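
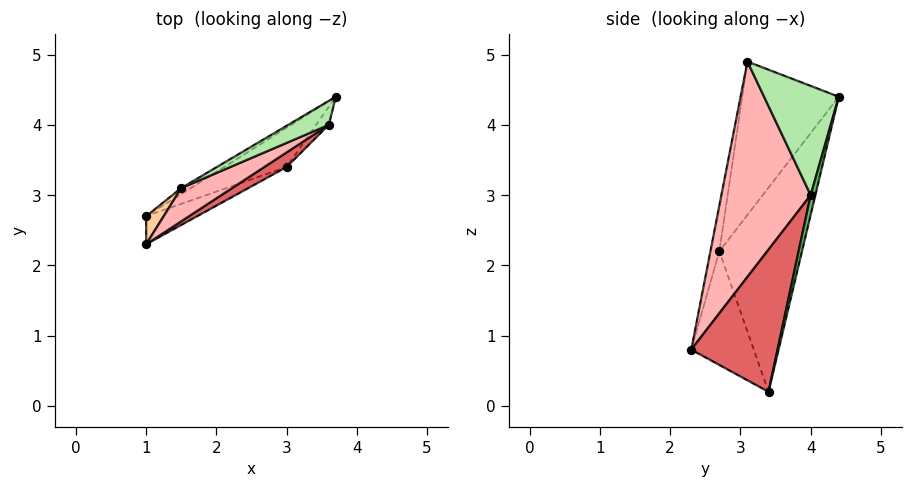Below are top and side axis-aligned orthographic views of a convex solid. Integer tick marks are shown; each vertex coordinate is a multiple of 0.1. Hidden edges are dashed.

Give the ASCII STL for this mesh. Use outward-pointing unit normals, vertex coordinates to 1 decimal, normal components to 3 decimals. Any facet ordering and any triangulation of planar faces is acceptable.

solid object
 facet normal -0.446 0.885 -0.136
  outer loop
   vertex 3.0 3.4 0.2
   vertex 1.0 2.7 2.2
   vertex 3.7 4.4 4.4
  endloop
 endfacet
 facet normal -0.514 0.857 -0.032
  outer loop
   vertex 1.5 3.1 4.9
   vertex 3.7 4.4 4.4
   vertex 1.0 2.7 2.2
  endloop
 endfacet
 facet normal -0.522 0.820 -0.234
  outer loop
   vertex 1.0 2.3 0.8
   vertex 1.0 2.7 2.2
   vertex 3.0 3.4 0.2
  endloop
 endfacet
 facet normal -0.581 -0.782 0.224
  outer loop
   vertex 1.0 2.3 0.8
   vertex 1.5 3.1 4.9
   vertex 1.0 2.7 2.2
  endloop
 endfacet
 facet normal 0.430 0.860 -0.276
  outer loop
   vertex 3.6 4.0 3.0
   vertex 3.0 3.4 0.2
   vertex 3.7 4.4 4.4
  endloop
 endfacet
 facet normal 0.532 -0.824 0.197
  outer loop
   vertex 3.6 4.0 3.0
   vertex 3.7 4.4 4.4
   vertex 1.5 3.1 4.9
  endloop
 endfacet
 facet normal 0.498 -0.863 0.078
  outer loop
   vertex 3.6 4.0 3.0
   vertex 1.0 2.3 0.8
   vertex 3.0 3.4 0.2
  endloop
 endfacet
 facet normal 0.476 -0.873 0.112
  outer loop
   vertex 3.6 4.0 3.0
   vertex 1.5 3.1 4.9
   vertex 1.0 2.3 0.8
  endloop
 endfacet
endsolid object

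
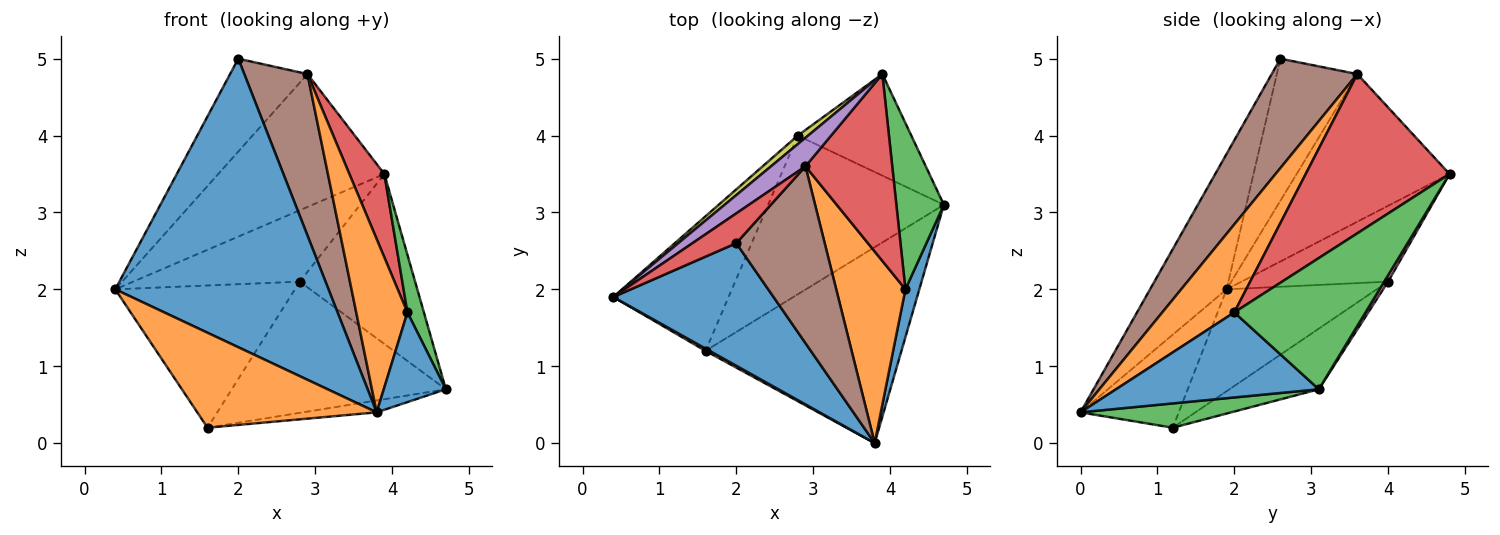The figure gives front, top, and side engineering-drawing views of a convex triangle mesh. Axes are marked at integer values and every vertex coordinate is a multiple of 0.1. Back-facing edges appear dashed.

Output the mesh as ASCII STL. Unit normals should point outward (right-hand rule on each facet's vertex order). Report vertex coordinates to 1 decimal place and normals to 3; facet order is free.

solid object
 facet normal -0.314 -0.874 0.371
  outer loop
   vertex 2.0 2.6 5.0
   vertex 0.4 1.9 2.0
   vertex 3.8 0.0 0.4
  endloop
 endfacet
 facet normal -0.480 -0.877 0.021
  outer loop
   vertex 1.6 1.2 0.2
   vertex 3.8 0.0 0.4
   vertex 0.4 1.9 2.0
  endloop
 endfacet
 facet normal 0.123 0.060 -0.991
  outer loop
   vertex 1.6 1.2 0.2
   vertex 4.7 3.1 0.7
   vertex 3.8 0.0 0.4
  endloop
 endfacet
 facet normal -0.704 0.677 0.217
  outer loop
   vertex 2.9 3.6 4.8
   vertex 0.4 1.9 2.0
   vertex 2.0 2.6 5.0
  endloop
 endfacet
 facet normal -0.669 0.727 0.156
  outer loop
   vertex 2.9 3.6 4.8
   vertex 3.9 4.8 3.5
   vertex 0.4 1.9 2.0
  endloop
 endfacet
 facet normal 0.674 -0.498 0.545
  outer loop
   vertex 2.9 3.6 4.8
   vertex 2.0 2.6 5.0
   vertex 3.8 0.0 0.4
  endloop
 endfacet
 facet normal 0.029 0.858 -0.513
  outer loop
   vertex 2.8 4.0 2.1
   vertex 3.9 4.8 3.5
   vertex 4.7 3.1 0.7
  endloop
 endfacet
 facet normal -0.257 0.616 -0.745
  outer loop
   vertex 2.8 4.0 2.1
   vertex 4.7 3.1 0.7
   vertex 1.6 1.2 0.2
  endloop
 endfacet
 facet normal -0.658 0.748 0.090
  outer loop
   vertex 2.8 4.0 2.1
   vertex 0.4 1.9 2.0
   vertex 3.9 4.8 3.5
  endloop
 endfacet
 facet normal -0.519 0.621 -0.587
  outer loop
   vertex 2.8 4.0 2.1
   vertex 1.6 1.2 0.2
   vertex 0.4 1.9 2.0
  endloop
 endfacet
 facet normal 0.945 -0.289 0.154
  outer loop
   vertex 4.2 2.0 1.7
   vertex 3.8 0.0 0.4
   vertex 4.7 3.1 0.7
  endloop
 endfacet
 facet normal 0.686 -0.488 0.540
  outer loop
   vertex 4.2 2.0 1.7
   vertex 2.9 3.6 4.8
   vertex 3.8 0.0 0.4
  endloop
 endfacet
 facet normal 0.934 -0.117 0.338
  outer loop
   vertex 4.2 2.0 1.7
   vertex 4.7 3.1 0.7
   vertex 3.9 4.8 3.5
  endloop
 endfacet
 facet normal 0.859 -0.209 0.468
  outer loop
   vertex 4.2 2.0 1.7
   vertex 3.9 4.8 3.5
   vertex 2.9 3.6 4.8
  endloop
 endfacet
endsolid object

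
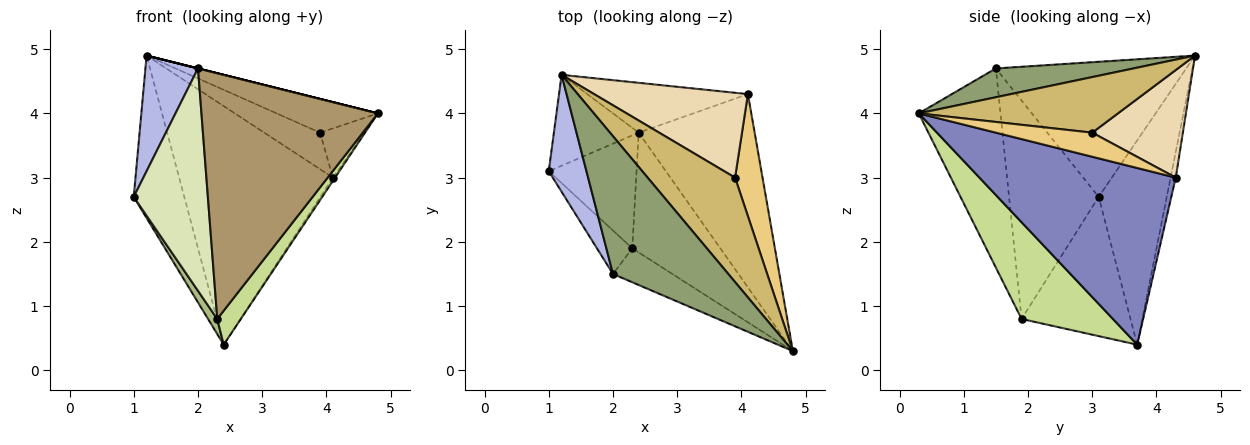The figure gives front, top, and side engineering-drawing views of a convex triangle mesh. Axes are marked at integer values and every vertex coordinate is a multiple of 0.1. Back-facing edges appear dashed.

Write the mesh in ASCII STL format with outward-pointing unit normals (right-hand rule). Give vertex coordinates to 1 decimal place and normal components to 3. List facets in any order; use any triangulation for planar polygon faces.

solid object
 facet normal -0.762 0.565 -0.316
  outer loop
   vertex 2.4 3.7 0.4
   vertex 1.0 3.1 2.7
   vertex 1.2 4.6 4.9
  endloop
 endfacet
 facet normal 0.836 0.009 -0.549
  outer loop
   vertex 4.1 4.3 3.0
   vertex 4.8 0.3 4.0
   vertex 2.4 3.7 0.4
  endloop
 endfacet
 facet normal -0.033 0.978 -0.204
  outer loop
   vertex 4.1 4.3 3.0
   vertex 2.4 3.7 0.4
   vertex 1.2 4.6 4.9
  endloop
 endfacet
 facet normal -0.931 -0.257 0.260
  outer loop
   vertex 2.0 1.5 4.7
   vertex 1.2 4.6 4.9
   vertex 1.0 3.1 2.7
  endloop
 endfacet
 facet normal 0.243 0.000 0.970
  outer loop
   vertex 2.0 1.5 4.7
   vertex 4.8 0.3 4.0
   vertex 1.2 4.6 4.9
  endloop
 endfacet
 facet normal -0.844 -0.071 -0.532
  outer loop
   vertex 2.3 1.9 0.8
   vertex 1.0 3.1 2.7
   vertex 2.4 3.7 0.4
  endloop
 endfacet
 facet normal 0.726 -0.187 -0.661
  outer loop
   vertex 2.3 1.9 0.8
   vertex 2.4 3.7 0.4
   vertex 4.8 0.3 4.0
  endloop
 endfacet
 facet normal -0.765 -0.632 -0.124
  outer loop
   vertex 2.3 1.9 0.8
   vertex 2.0 1.5 4.7
   vertex 1.0 3.1 2.7
  endloop
 endfacet
 facet normal -0.417 -0.900 -0.124
  outer loop
   vertex 2.3 1.9 0.8
   vertex 4.8 0.3 4.0
   vertex 2.0 1.5 4.7
  endloop
 endfacet
 facet normal 0.518 0.263 0.814
  outer loop
   vertex 3.9 3.0 3.7
   vertex 1.2 4.6 4.9
   vertex 4.8 0.3 4.0
  endloop
 endfacet
 facet normal 0.631 0.290 0.719
  outer loop
   vertex 3.9 3.0 3.7
   vertex 4.8 0.3 4.0
   vertex 4.1 4.3 3.0
  endloop
 endfacet
 facet normal 0.541 0.333 0.773
  outer loop
   vertex 3.9 3.0 3.7
   vertex 4.1 4.3 3.0
   vertex 1.2 4.6 4.9
  endloop
 endfacet
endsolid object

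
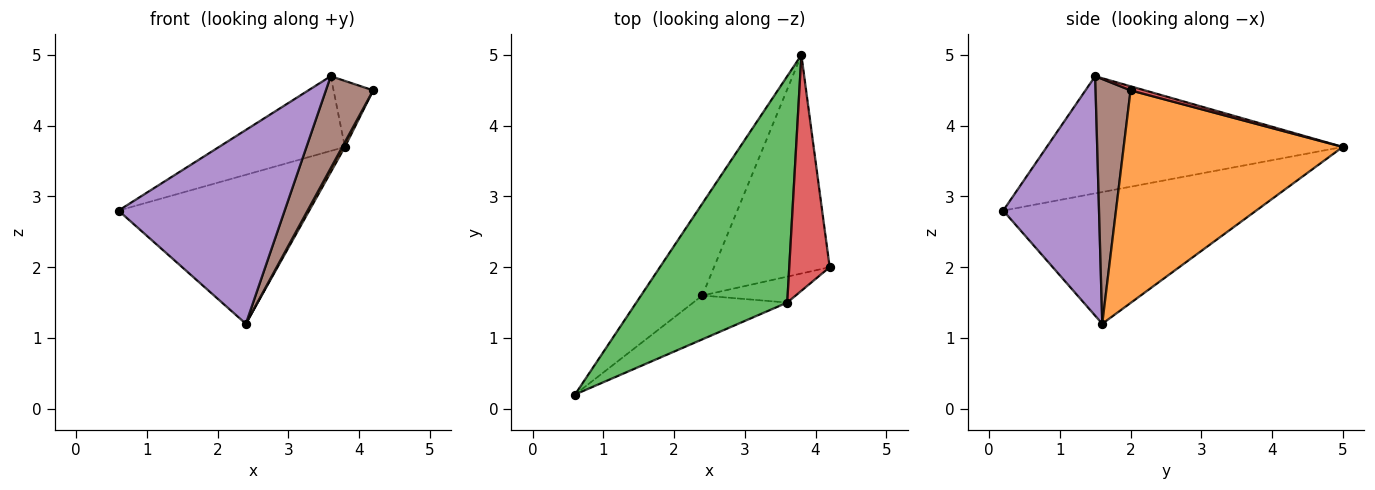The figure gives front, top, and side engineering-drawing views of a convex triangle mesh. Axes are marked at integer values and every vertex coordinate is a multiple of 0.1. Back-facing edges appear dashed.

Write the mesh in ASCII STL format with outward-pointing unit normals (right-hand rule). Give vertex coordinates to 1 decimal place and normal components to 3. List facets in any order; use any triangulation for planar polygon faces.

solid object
 facet normal -0.748 0.564 -0.348
  outer loop
   vertex 2.4 1.6 1.2
   vertex 0.6 0.2 2.8
   vertex 3.8 5.0 3.7
  endloop
 endfacet
 facet normal 0.878 -0.010 -0.478
  outer loop
   vertex 2.4 1.6 1.2
   vertex 3.8 5.0 3.7
   vertex 4.2 2.0 4.5
  endloop
 endfacet
 facet normal -0.593 0.252 0.764
  outer loop
   vertex 3.6 1.5 4.7
   vertex 3.8 5.0 3.7
   vertex 0.6 0.2 2.8
  endloop
 endfacet
 facet normal 0.096 0.268 0.959
  outer loop
   vertex 3.6 1.5 4.7
   vertex 4.2 2.0 4.5
   vertex 3.8 5.0 3.7
  endloop
 endfacet
 facet normal 0.490 -0.850 -0.192
  outer loop
   vertex 3.6 1.5 4.7
   vertex 0.6 0.2 2.8
   vertex 2.4 1.6 1.2
  endloop
 endfacet
 facet normal 0.580 -0.784 -0.221
  outer loop
   vertex 3.6 1.5 4.7
   vertex 2.4 1.6 1.2
   vertex 4.2 2.0 4.5
  endloop
 endfacet
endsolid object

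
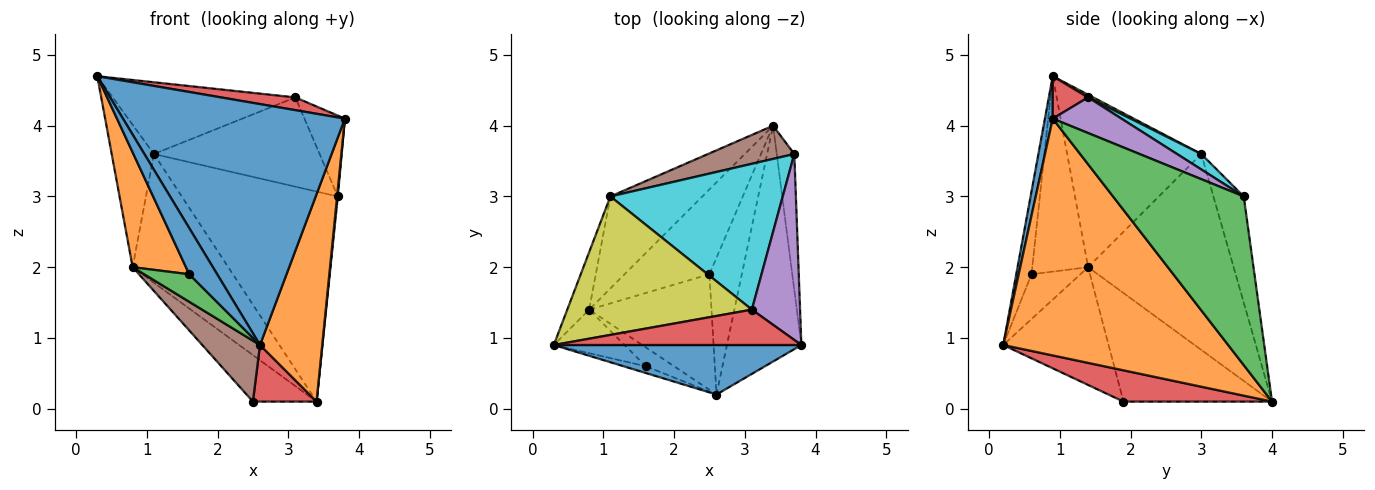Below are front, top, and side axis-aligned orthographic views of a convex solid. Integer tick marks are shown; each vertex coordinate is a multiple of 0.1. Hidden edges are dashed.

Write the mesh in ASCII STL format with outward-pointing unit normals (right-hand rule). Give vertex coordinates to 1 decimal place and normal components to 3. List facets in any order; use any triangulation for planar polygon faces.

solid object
 facet normal 0.034 -0.979 0.201
  outer loop
   vertex 2.6 0.2 0.9
   vertex 3.8 0.9 4.1
   vertex 0.3 0.9 4.7
  endloop
 endfacet
 facet normal 0.922 -0.255 -0.290
  outer loop
   vertex 2.6 0.2 0.9
   vertex 3.4 4.0 0.1
   vertex 3.8 0.9 4.1
  endloop
 endfacet
 facet normal 0.995 -0.005 -0.104
  outer loop
   vertex 3.7 3.6 3.0
   vertex 3.8 0.9 4.1
   vertex 3.4 4.0 0.1
  endloop
 endfacet
 facet normal 0.159 -0.334 0.929
  outer loop
   vertex 3.1 1.4 4.4
   vertex 0.3 0.9 4.7
   vertex 3.8 0.9 4.1
  endloop
 endfacet
 facet normal 0.561 0.330 0.759
  outer loop
   vertex 3.1 1.4 4.4
   vertex 3.8 0.9 4.1
   vertex 3.7 3.6 3.0
  endloop
 endfacet
 facet normal -0.188 0.970 0.153
  outer loop
   vertex 1.1 3.0 3.6
   vertex 3.7 3.6 3.0
   vertex 3.4 4.0 0.1
  endloop
 endfacet
 facet normal -0.947 0.298 -0.120
  outer loop
   vertex 1.1 3.0 3.6
   vertex 0.8 1.4 2.0
   vertex 0.3 0.9 4.7
  endloop
 endfacet
 facet normal -0.778 0.511 -0.365
  outer loop
   vertex 1.1 3.0 3.6
   vertex 3.4 4.0 0.1
   vertex 0.8 1.4 2.0
  endloop
 endfacet
 facet normal 0.013 0.460 0.888
  outer loop
   vertex 1.1 3.0 3.6
   vertex 0.3 0.9 4.7
   vertex 3.1 1.4 4.4
  endloop
 endfacet
 facet normal 0.076 0.520 0.850
  outer loop
   vertex 1.1 3.0 3.6
   vertex 3.1 1.4 4.4
   vertex 3.7 3.6 3.0
  endloop
 endfacet
 facet normal -0.476 -0.870 -0.128
  outer loop
   vertex 1.6 0.6 1.9
   vertex 2.6 0.2 0.9
   vertex 0.3 0.9 4.7
  endloop
 endfacet
 facet normal -0.700 -0.668 -0.253
  outer loop
   vertex 1.6 0.6 1.9
   vertex 0.3 0.9 4.7
   vertex 0.8 1.4 2.0
  endloop
 endfacet
 facet normal -0.667 -0.614 -0.421
  outer loop
   vertex 1.6 0.6 1.9
   vertex 0.8 1.4 2.0
   vertex 2.6 0.2 0.9
  endloop
 endfacet
 facet normal 0.666 -0.285 -0.689
  outer loop
   vertex 2.5 1.9 0.1
   vertex 3.4 4.0 0.1
   vertex 2.6 0.2 0.9
  endloop
 endfacet
 facet normal -0.746 0.320 -0.584
  outer loop
   vertex 2.5 1.9 0.1
   vertex 0.8 1.4 2.0
   vertex 3.4 4.0 0.1
  endloop
 endfacet
 facet normal -0.648 -0.355 -0.674
  outer loop
   vertex 2.5 1.9 0.1
   vertex 2.6 0.2 0.9
   vertex 0.8 1.4 2.0
  endloop
 endfacet
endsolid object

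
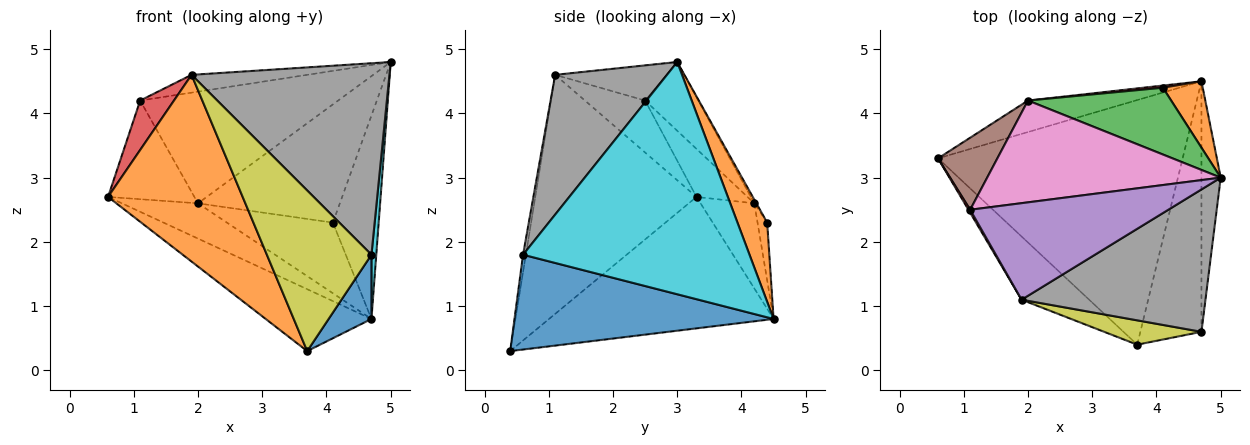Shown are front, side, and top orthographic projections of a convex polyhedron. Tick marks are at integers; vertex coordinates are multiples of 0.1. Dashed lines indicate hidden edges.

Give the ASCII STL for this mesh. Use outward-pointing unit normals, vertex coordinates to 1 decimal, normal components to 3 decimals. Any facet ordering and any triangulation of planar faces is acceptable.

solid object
 facet normal -0.462 0.218 -0.860
  outer loop
   vertex 4.7 4.5 0.8
   vertex 3.7 0.4 0.3
   vertex 0.6 3.3 2.7
  endloop
 endfacet
 facet normal -0.750 -0.626 -0.212
  outer loop
   vertex 1.9 1.1 4.6
   vertex 0.6 3.3 2.7
   vertex 3.7 0.4 0.3
  endloop
 endfacet
 facet normal -0.466 0.660 -0.589
  outer loop
   vertex 2.0 4.2 2.6
   vertex 4.7 4.5 0.8
   vertex 0.6 3.3 2.7
  endloop
 endfacet
 facet normal -0.871 -0.490 0.029
  outer loop
   vertex 1.1 2.5 4.2
   vertex 0.6 3.3 2.7
   vertex 1.9 1.1 4.6
  endloop
 endfacet
 facet normal -0.172 0.179 0.969
  outer loop
   vertex 1.1 2.5 4.2
   vertex 1.9 1.1 4.6
   vertex 5.0 3.0 4.8
  endloop
 endfacet
 facet normal -0.431 0.729 0.532
  outer loop
   vertex 1.1 2.5 4.2
   vertex 2.0 4.2 2.6
   vertex 0.6 3.3 2.7
  endloop
 endfacet
 facet normal -0.195 0.725 0.661
  outer loop
   vertex 1.1 2.5 4.2
   vertex 5.0 3.0 4.8
   vertex 2.0 4.2 2.6
  endloop
 endfacet
 facet normal 0.413 -0.731 0.543
  outer loop
   vertex 4.7 0.6 1.8
   vertex 5.0 3.0 4.8
   vertex 1.9 1.1 4.6
  endloop
 endfacet
 facet normal -0.027 -0.988 0.150
  outer loop
   vertex 4.7 0.6 1.8
   vertex 1.9 1.1 4.6
   vertex 3.7 0.4 0.3
  endloop
 endfacet
 facet normal 0.996 -0.021 -0.083
  outer loop
   vertex 4.7 0.6 1.8
   vertex 4.7 4.5 0.8
   vertex 5.0 3.0 4.8
  endloop
 endfacet
 facet normal 0.833 -0.138 -0.537
  outer loop
   vertex 4.7 0.6 1.8
   vertex 3.7 0.4 0.3
   vertex 4.7 4.5 0.8
  endloop
 endfacet
 facet normal 0.525 0.809 0.264
  outer loop
   vertex 4.1 4.4 2.3
   vertex 5.0 3.0 4.8
   vertex 4.7 4.5 0.8
  endloop
 endfacet
 facet normal -0.013 0.870 0.492
  outer loop
   vertex 4.1 4.4 2.3
   vertex 2.0 4.2 2.6
   vertex 5.0 3.0 4.8
  endloop
 endfacet
 facet normal -0.090 0.995 0.030
  outer loop
   vertex 4.1 4.4 2.3
   vertex 4.7 4.5 0.8
   vertex 2.0 4.2 2.6
  endloop
 endfacet
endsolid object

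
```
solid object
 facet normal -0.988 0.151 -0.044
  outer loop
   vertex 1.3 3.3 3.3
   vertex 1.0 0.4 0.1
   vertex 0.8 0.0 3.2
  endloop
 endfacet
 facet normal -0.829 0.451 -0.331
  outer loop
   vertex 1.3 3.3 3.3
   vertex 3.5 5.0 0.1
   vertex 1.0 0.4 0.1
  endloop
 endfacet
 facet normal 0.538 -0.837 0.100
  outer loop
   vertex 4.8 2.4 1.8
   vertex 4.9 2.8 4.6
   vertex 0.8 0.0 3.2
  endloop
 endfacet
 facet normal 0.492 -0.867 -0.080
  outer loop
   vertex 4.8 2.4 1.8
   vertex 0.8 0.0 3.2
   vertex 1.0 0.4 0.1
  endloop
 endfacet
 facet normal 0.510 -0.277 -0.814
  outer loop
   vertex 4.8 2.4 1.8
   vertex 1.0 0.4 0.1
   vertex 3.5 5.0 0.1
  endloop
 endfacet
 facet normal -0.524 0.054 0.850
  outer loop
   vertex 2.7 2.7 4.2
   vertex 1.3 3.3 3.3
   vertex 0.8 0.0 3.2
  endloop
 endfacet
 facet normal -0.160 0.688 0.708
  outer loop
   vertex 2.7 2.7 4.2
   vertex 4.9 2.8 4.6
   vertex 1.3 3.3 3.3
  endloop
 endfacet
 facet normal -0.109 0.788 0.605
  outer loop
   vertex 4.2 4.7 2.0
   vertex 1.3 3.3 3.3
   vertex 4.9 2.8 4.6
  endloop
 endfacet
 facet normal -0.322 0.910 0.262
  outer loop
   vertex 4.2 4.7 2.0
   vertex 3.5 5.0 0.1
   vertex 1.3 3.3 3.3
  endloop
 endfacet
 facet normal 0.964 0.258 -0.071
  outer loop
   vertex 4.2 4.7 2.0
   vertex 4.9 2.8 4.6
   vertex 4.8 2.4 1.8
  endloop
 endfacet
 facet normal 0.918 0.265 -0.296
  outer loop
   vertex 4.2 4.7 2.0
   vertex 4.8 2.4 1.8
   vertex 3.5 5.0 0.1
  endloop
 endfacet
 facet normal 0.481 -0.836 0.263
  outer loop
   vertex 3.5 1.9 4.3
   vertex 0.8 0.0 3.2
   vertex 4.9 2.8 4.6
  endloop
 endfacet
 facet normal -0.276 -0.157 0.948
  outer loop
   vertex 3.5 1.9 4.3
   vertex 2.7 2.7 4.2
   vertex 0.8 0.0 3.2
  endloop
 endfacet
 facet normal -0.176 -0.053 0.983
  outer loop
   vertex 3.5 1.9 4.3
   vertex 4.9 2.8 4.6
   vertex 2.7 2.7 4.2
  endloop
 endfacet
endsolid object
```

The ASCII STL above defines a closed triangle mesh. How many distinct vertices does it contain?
9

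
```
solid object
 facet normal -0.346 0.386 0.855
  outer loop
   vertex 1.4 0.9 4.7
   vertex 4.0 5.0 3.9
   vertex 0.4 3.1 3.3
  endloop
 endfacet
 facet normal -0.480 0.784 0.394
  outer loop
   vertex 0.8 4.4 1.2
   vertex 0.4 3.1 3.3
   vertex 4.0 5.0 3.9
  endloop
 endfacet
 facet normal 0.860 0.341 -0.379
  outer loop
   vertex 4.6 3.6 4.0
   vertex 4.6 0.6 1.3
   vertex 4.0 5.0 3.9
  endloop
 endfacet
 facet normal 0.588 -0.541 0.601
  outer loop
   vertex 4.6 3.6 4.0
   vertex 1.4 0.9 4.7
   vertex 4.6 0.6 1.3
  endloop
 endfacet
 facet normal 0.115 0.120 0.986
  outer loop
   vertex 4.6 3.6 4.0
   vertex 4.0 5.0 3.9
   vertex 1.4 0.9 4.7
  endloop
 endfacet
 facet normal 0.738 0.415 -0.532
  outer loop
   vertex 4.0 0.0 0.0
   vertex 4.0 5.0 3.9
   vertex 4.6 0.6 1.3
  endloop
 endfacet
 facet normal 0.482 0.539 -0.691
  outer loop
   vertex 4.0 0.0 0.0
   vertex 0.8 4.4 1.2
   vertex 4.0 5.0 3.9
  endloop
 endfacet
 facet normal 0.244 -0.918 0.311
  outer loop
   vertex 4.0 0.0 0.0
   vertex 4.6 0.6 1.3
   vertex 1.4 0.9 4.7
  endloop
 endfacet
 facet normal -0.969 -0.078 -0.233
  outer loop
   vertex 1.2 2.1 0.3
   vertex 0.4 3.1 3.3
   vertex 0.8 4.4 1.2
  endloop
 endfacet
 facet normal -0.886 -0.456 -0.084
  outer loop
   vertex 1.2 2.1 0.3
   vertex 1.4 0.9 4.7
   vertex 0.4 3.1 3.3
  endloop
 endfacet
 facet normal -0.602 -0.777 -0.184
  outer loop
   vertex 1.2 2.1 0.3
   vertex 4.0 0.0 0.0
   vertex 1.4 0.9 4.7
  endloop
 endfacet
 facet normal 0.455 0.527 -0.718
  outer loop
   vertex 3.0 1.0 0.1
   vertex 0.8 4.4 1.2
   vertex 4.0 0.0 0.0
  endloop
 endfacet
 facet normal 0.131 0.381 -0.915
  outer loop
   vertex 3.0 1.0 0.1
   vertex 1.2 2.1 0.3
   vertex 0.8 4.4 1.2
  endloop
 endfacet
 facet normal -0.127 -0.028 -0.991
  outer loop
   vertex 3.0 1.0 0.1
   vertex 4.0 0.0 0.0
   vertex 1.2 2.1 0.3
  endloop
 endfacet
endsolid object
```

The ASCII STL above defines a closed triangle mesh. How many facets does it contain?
14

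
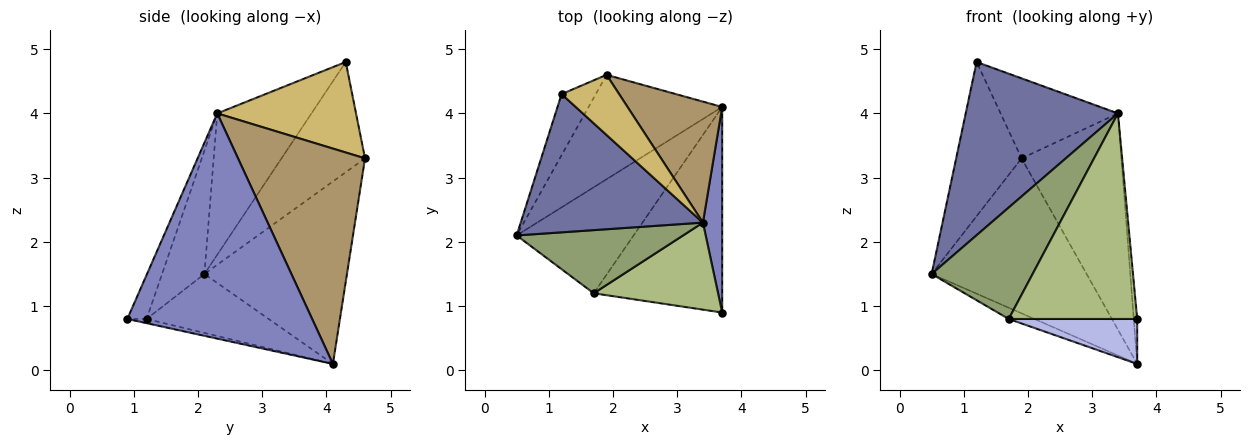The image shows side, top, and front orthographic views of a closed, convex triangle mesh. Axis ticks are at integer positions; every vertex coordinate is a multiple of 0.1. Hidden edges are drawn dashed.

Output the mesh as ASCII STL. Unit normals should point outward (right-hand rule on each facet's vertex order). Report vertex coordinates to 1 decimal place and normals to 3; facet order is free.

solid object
 facet normal -0.435 -0.704 0.561
  outer loop
   vertex 3.4 2.3 4.0
   vertex 1.2 4.3 4.8
   vertex 0.5 2.1 1.5
  endloop
 endfacet
 facet normal 0.996 0.019 0.085
  outer loop
   vertex 3.4 2.3 4.0
   vertex 3.7 0.9 0.8
   vertex 3.7 4.1 0.1
  endloop
 endfacet
 facet normal -0.448 0.094 -0.889
  outer loop
   vertex 1.7 1.2 0.8
   vertex 0.5 2.1 1.5
   vertex 3.7 4.1 0.1
  endloop
 endfacet
 facet normal -0.032 -0.214 -0.976
  outer loop
   vertex 1.7 1.2 0.8
   vertex 3.7 4.1 0.1
   vertex 3.7 0.9 0.8
  endloop
 endfacet
 facet normal -0.343 -0.817 0.463
  outer loop
   vertex 1.7 1.2 0.8
   vertex 3.4 2.3 4.0
   vertex 0.5 2.1 1.5
  endloop
 endfacet
 facet normal -0.137 -0.912 0.386
  outer loop
   vertex 1.7 1.2 0.8
   vertex 3.7 0.9 0.8
   vertex 3.4 2.3 4.0
  endloop
 endfacet
 facet normal -0.606 0.659 -0.444
  outer loop
   vertex 1.9 4.6 3.3
   vertex 3.7 4.1 0.1
   vertex 0.5 2.1 1.5
  endloop
 endfacet
 facet normal -0.765 0.599 -0.237
  outer loop
   vertex 1.9 4.6 3.3
   vertex 0.5 2.1 1.5
   vertex 1.2 4.3 4.8
  endloop
 endfacet
 facet normal 0.743 0.584 0.327
  outer loop
   vertex 1.9 4.6 3.3
   vertex 3.4 2.3 4.0
   vertex 3.7 4.1 0.1
  endloop
 endfacet
 facet normal 0.687 0.581 0.437
  outer loop
   vertex 1.9 4.6 3.3
   vertex 1.2 4.3 4.8
   vertex 3.4 2.3 4.0
  endloop
 endfacet
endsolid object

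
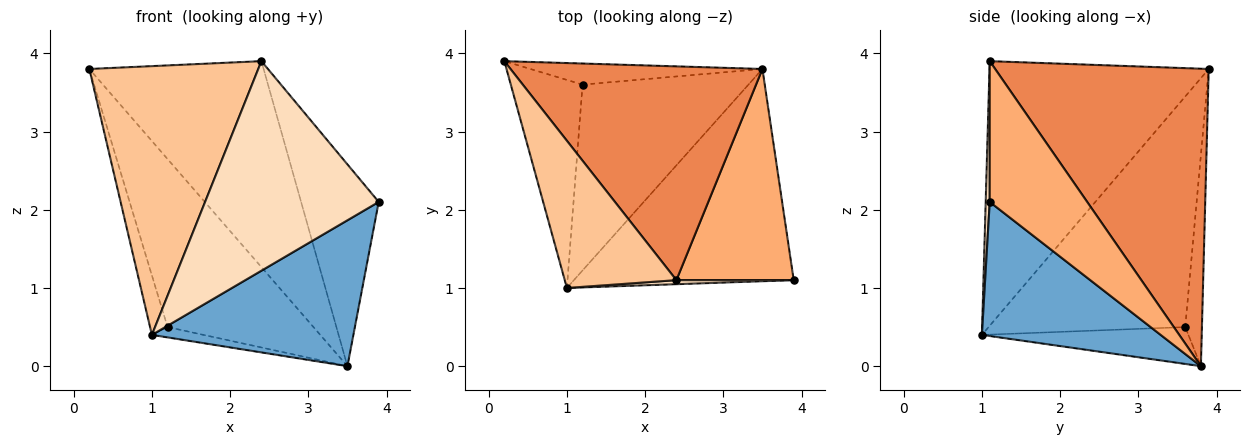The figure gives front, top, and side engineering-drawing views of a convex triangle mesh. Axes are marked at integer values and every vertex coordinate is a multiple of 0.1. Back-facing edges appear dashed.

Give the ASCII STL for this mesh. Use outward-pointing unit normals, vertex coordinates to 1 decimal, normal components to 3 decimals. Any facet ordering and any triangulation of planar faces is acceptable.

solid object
 facet normal 0.449 -0.506 -0.736
  outer loop
   vertex 1.0 1.0 0.4
   vertex 3.5 3.8 0.0
   vertex 3.9 1.1 2.1
  endloop
 endfacet
 facet normal -0.113 0.986 -0.124
  outer loop
   vertex 1.2 3.6 0.5
   vertex 0.2 3.9 3.8
   vertex 3.5 3.8 0.0
  endloop
 endfacet
 facet normal -0.951 0.085 -0.296
  outer loop
   vertex 1.2 3.6 0.5
   vertex 1.0 1.0 0.4
   vertex 0.2 3.9 3.8
  endloop
 endfacet
 facet normal -0.217 0.054 -0.975
  outer loop
   vertex 1.2 3.6 0.5
   vertex 3.5 3.8 0.0
   vertex 1.0 1.0 0.4
  endloop
 endfacet
 facet normal 0.648 0.529 0.549
  outer loop
   vertex 2.4 1.1 3.9
   vertex 3.5 3.8 0.0
   vertex 0.2 3.9 3.8
  endloop
 endfacet
 facet normal 0.655 0.522 0.546
  outer loop
   vertex 2.4 1.1 3.9
   vertex 3.9 1.1 2.1
   vertex 3.5 3.8 0.0
  endloop
 endfacet
 facet normal -0.751 -0.579 0.317
  outer loop
   vertex 2.4 1.1 3.9
   vertex 0.2 3.9 3.8
   vertex 1.0 1.0 0.4
  endloop
 endfacet
 facet normal 0.023 -1.000 0.019
  outer loop
   vertex 2.4 1.1 3.9
   vertex 1.0 1.0 0.4
   vertex 3.9 1.1 2.1
  endloop
 endfacet
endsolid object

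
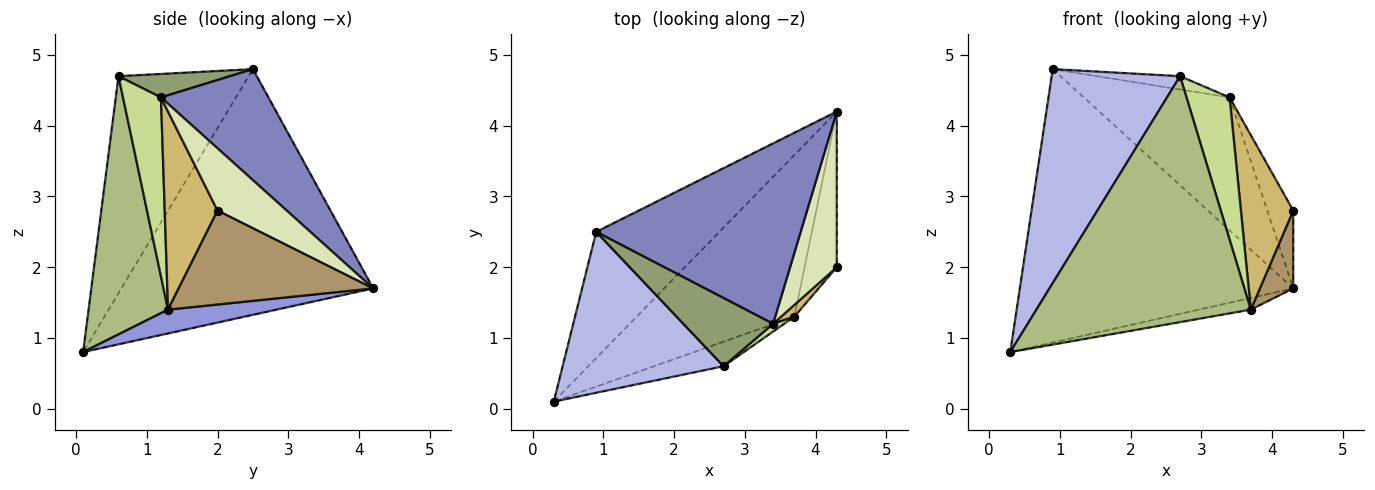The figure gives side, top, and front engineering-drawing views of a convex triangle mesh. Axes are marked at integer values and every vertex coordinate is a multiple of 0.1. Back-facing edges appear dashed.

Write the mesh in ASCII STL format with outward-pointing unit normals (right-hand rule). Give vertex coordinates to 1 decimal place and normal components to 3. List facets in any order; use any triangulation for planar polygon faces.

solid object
 facet normal -0.641 0.696 -0.322
  outer loop
   vertex 0.9 2.5 4.8
   vertex 4.3 4.2 1.7
   vertex 0.3 0.1 0.8
  endloop
 endfacet
 facet normal 0.401 0.544 0.738
  outer loop
   vertex 3.4 1.2 4.4
   vertex 4.3 4.2 1.7
   vertex 0.9 2.5 4.8
  endloop
 endfacet
 facet normal 0.149 0.071 -0.986
  outer loop
   vertex 3.7 1.3 1.4
   vertex 0.3 0.1 0.8
   vertex 4.3 4.2 1.7
  endloop
 endfacet
 facet normal -0.630 -0.621 0.467
  outer loop
   vertex 2.7 0.6 4.7
   vertex 0.9 2.5 4.8
   vertex 0.3 0.1 0.8
  endloop
 endfacet
 facet normal 0.249 0.185 0.951
  outer loop
   vertex 2.7 0.6 4.7
   vertex 3.4 1.2 4.4
   vertex 0.9 2.5 4.8
  endloop
 endfacet
 facet normal 0.346 -0.934 -0.093
  outer loop
   vertex 2.7 0.6 4.7
   vertex 0.3 0.1 0.8
   vertex 3.7 1.3 1.4
  endloop
 endfacet
 facet normal 0.660 -0.750 0.041
  outer loop
   vertex 2.7 0.6 4.7
   vertex 3.7 1.3 1.4
   vertex 3.4 1.2 4.4
  endloop
 endfacet
 facet normal 0.766 0.287 0.575
  outer loop
   vertex 4.3 2.0 2.8
   vertex 4.3 4.2 1.7
   vertex 3.4 1.2 4.4
  endloop
 endfacet
 facet normal 0.934 -0.160 -0.320
  outer loop
   vertex 4.3 2.0 2.8
   vertex 3.7 1.3 1.4
   vertex 4.3 4.2 1.7
  endloop
 endfacet
 facet normal 0.709 -0.703 0.048
  outer loop
   vertex 4.3 2.0 2.8
   vertex 3.4 1.2 4.4
   vertex 3.7 1.3 1.4
  endloop
 endfacet
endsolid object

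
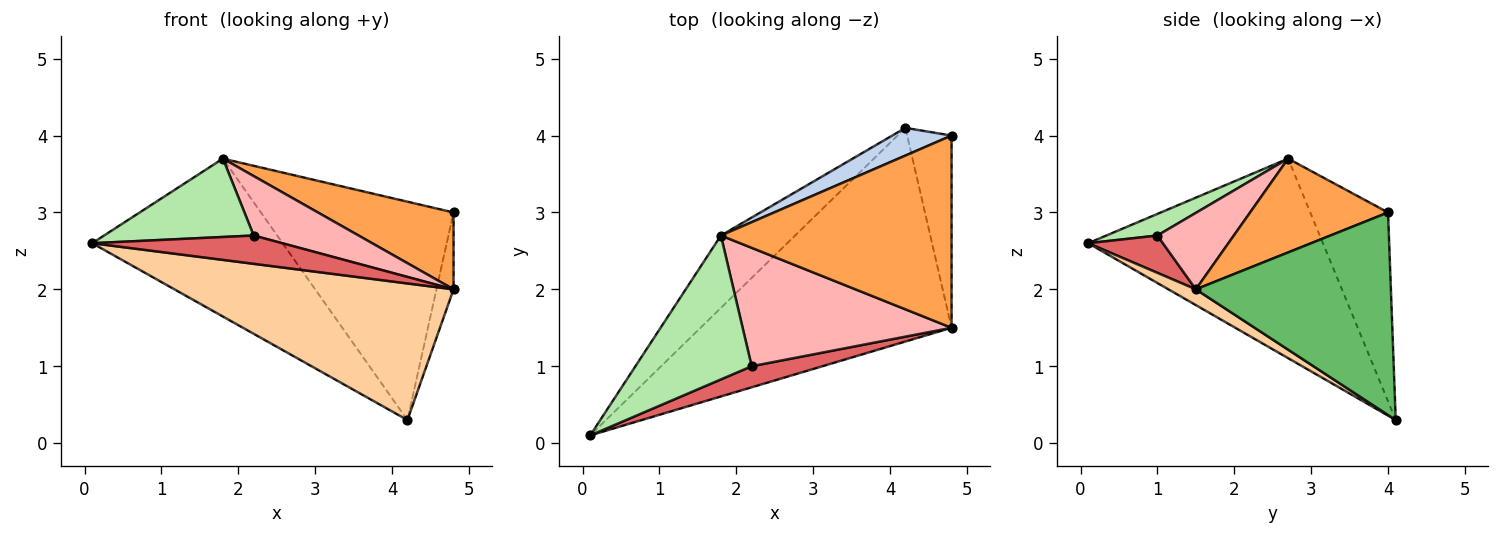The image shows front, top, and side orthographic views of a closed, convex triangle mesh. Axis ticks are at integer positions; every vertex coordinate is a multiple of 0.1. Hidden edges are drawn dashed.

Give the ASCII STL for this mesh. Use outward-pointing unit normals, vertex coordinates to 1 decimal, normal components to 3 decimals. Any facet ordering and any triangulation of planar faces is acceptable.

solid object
 facet normal -0.746 0.605 -0.277
  outer loop
   vertex 4.2 4.1 0.3
   vertex 0.1 0.1 2.6
   vertex 1.8 2.7 3.7
  endloop
 endfacet
 facet normal -0.372 0.921 0.117
  outer loop
   vertex 4.2 4.1 0.3
   vertex 1.8 2.7 3.7
   vertex 4.8 4.0 3.0
  endloop
 endfacet
 facet normal 0.353 -0.347 0.869
  outer loop
   vertex 4.8 1.5 2.0
   vertex 4.8 4.0 3.0
   vertex 1.8 2.7 3.7
  endloop
 endfacet
 facet normal 0.053 -0.538 -0.841
  outer loop
   vertex 4.8 1.5 2.0
   vertex 0.1 0.1 2.6
   vertex 4.2 4.1 0.3
  endloop
 endfacet
 facet normal 0.973 0.085 -0.213
  outer loop
   vertex 4.8 1.5 2.0
   vertex 4.2 4.1 0.3
   vertex 4.8 4.0 3.0
  endloop
 endfacet
 facet normal 0.161 -0.472 0.867
  outer loop
   vertex 2.2 1.0 2.7
   vertex 1.8 2.7 3.7
   vertex 0.1 0.1 2.6
  endloop
 endfacet
 facet normal 0.301 -0.765 0.570
  outer loop
   vertex 2.2 1.0 2.7
   vertex 0.1 0.1 2.6
   vertex 4.8 1.5 2.0
  endloop
 endfacet
 facet normal 0.311 -0.427 0.849
  outer loop
   vertex 2.2 1.0 2.7
   vertex 4.8 1.5 2.0
   vertex 1.8 2.7 3.7
  endloop
 endfacet
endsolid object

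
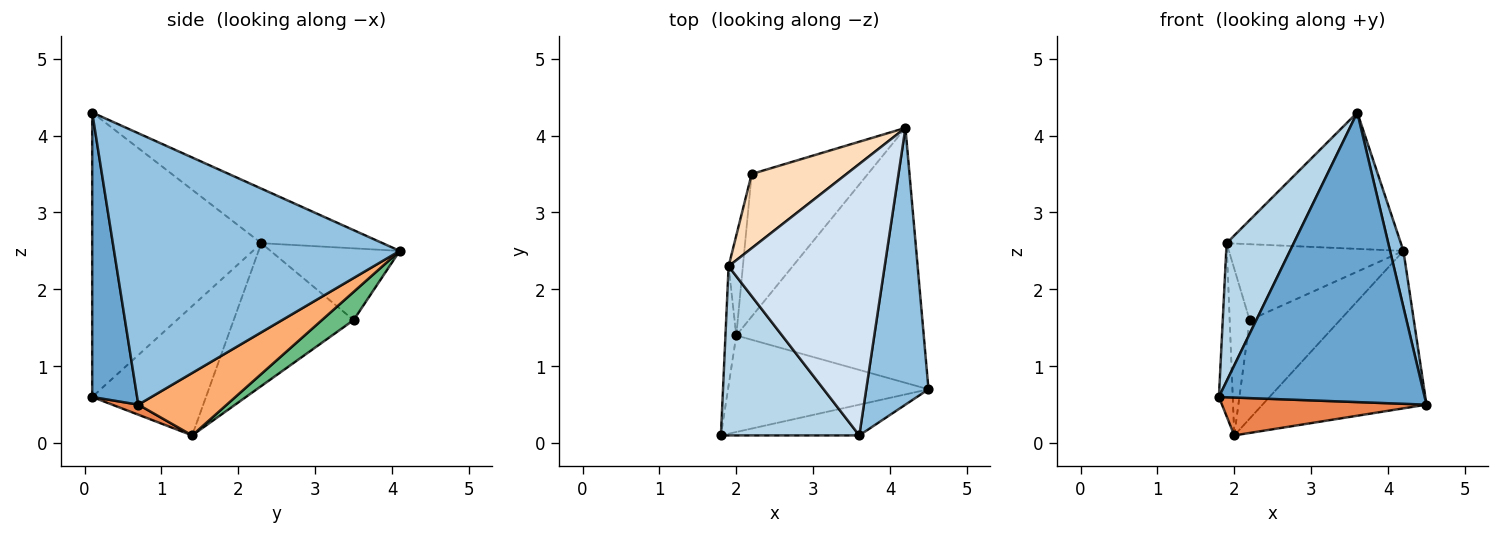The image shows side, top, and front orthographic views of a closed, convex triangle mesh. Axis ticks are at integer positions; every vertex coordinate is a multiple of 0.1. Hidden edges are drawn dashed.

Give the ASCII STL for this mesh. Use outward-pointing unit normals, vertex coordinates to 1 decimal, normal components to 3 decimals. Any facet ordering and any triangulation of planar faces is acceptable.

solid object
 facet normal 0.212 -0.972 -0.103
  outer loop
   vertex 3.6 0.1 4.3
   vertex 1.8 0.1 0.6
   vertex 4.5 0.7 0.5
  endloop
 endfacet
 facet normal 0.974 -0.046 0.223
  outer loop
   vertex 3.6 0.1 4.3
   vertex 4.5 0.7 0.5
   vertex 4.2 4.1 2.5
  endloop
 endfacet
 facet normal -0.847 -0.336 0.412
  outer loop
   vertex 1.9 2.3 2.6
   vertex 1.8 0.1 0.6
   vertex 3.6 0.1 4.3
  endloop
 endfacet
 facet normal -0.298 0.429 0.853
  outer loop
   vertex 1.9 2.3 2.6
   vertex 3.6 0.1 4.3
   vertex 4.2 4.1 2.5
  endloop
 endfacet
 facet normal 0.047 -0.365 -0.930
  outer loop
   vertex 2.0 1.4 0.1
   vertex 4.5 0.7 0.5
   vertex 1.8 0.1 0.6
  endloop
 endfacet
 facet normal 0.273 0.506 -0.819
  outer loop
   vertex 2.0 1.4 0.1
   vertex 4.2 4.1 2.5
   vertex 4.5 0.7 0.5
  endloop
 endfacet
 facet normal -0.989 0.120 -0.083
  outer loop
   vertex 2.0 1.4 0.1
   vertex 1.8 0.1 0.6
   vertex 1.9 2.3 2.6
  endloop
 endfacet
 facet normal -0.468 0.632 0.618
  outer loop
   vertex 2.2 3.5 1.6
   vertex 1.9 2.3 2.6
   vertex 4.2 4.1 2.5
  endloop
 endfacet
 facet normal 0.196 0.558 -0.807
  outer loop
   vertex 2.2 3.5 1.6
   vertex 4.2 4.1 2.5
   vertex 2.0 1.4 0.1
  endloop
 endfacet
 facet normal -0.982 0.164 -0.098
  outer loop
   vertex 2.2 3.5 1.6
   vertex 2.0 1.4 0.1
   vertex 1.9 2.3 2.6
  endloop
 endfacet
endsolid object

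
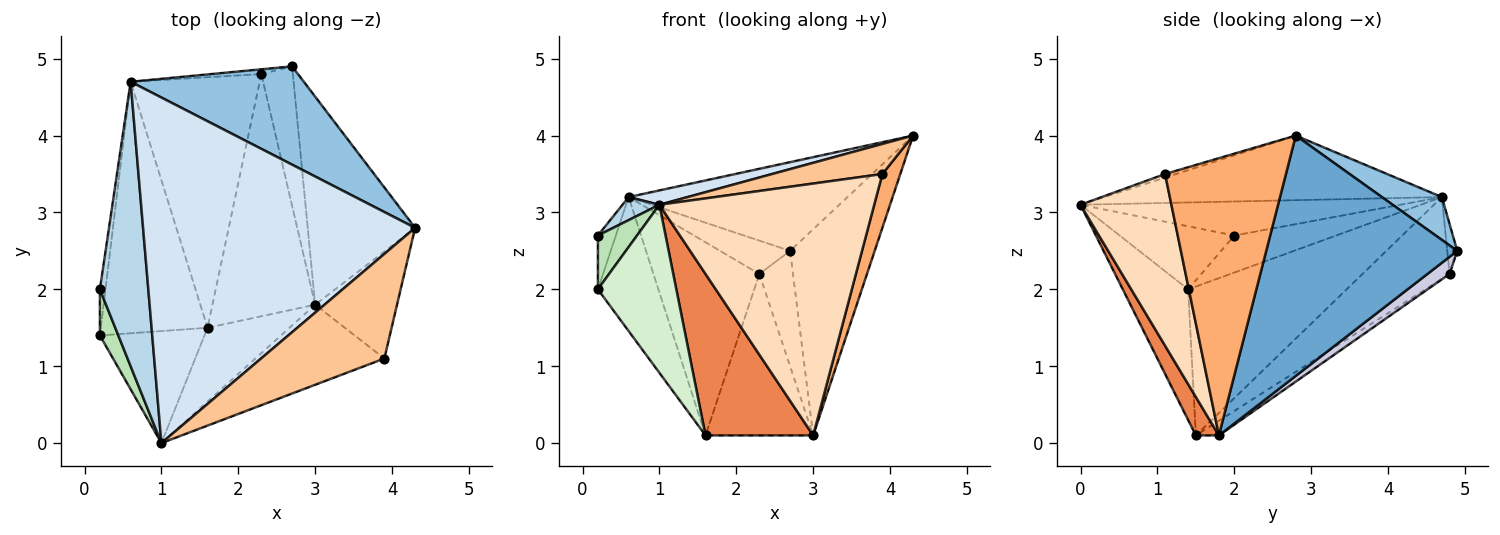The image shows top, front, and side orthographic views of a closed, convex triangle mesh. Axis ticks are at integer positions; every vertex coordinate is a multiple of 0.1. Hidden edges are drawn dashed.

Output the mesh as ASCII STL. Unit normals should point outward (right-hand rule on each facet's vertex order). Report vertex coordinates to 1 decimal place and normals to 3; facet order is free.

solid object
 facet normal 0.846 0.375 -0.378
  outer loop
   vertex 3.0 1.8 0.1
   vertex 2.7 4.9 2.5
   vertex 4.3 2.8 4.0
  endloop
 endfacet
 facet normal 0.181 0.659 0.730
  outer loop
   vertex 0.6 4.7 3.2
   vertex 4.3 2.8 4.0
   vertex 2.7 4.9 2.5
  endloop
 endfacet
 facet normal -0.574 -0.066 0.816
  outer loop
   vertex 0.6 4.7 3.2
   vertex 0.2 2.0 2.7
   vertex 1.0 0.0 3.1
  endloop
 endfacet
 facet normal -0.231 -0.040 0.972
  outer loop
   vertex 0.6 4.7 3.2
   vertex 1.0 0.0 3.1
   vertex 4.3 2.8 4.0
  endloop
 endfacet
 facet normal 0.191 -0.893 -0.408
  outer loop
   vertex 1.6 1.5 0.1
   vertex 3.0 1.8 0.1
   vertex 1.0 0.0 3.1
  endloop
 endfacet
 facet normal 0.949 -0.141 -0.280
  outer loop
   vertex 3.9 1.1 3.5
   vertex 3.0 1.8 0.1
   vertex 4.3 2.8 4.0
  endloop
 endfacet
 facet normal -0.028 -0.276 0.961
  outer loop
   vertex 3.9 1.1 3.5
   vertex 4.3 2.8 4.0
   vertex 1.0 0.0 3.1
  endloop
 endfacet
 facet normal 0.374 -0.884 -0.281
  outer loop
   vertex 3.9 1.1 3.5
   vertex 1.0 0.0 3.1
   vertex 3.0 1.8 0.1
  endloop
 endfacet
 facet normal -0.974 0.172 -0.147
  outer loop
   vertex 0.2 1.4 2.0
   vertex 0.2 2.0 2.7
   vertex 0.6 4.7 3.2
  endloop
 endfacet
 facet normal -0.776 0.296 -0.556
  outer loop
   vertex 0.2 1.4 2.0
   vertex 0.6 4.7 3.2
   vertex 1.6 1.5 0.1
  endloop
 endfacet
 facet normal -0.912 -0.311 0.267
  outer loop
   vertex 0.2 1.4 2.0
   vertex 1.0 0.0 3.1
   vertex 0.2 2.0 2.7
  endloop
 endfacet
 facet normal -0.570 -0.684 -0.456
  outer loop
   vertex 0.2 1.4 2.0
   vertex 1.6 1.5 0.1
   vertex 1.0 0.0 3.1
  endloop
 endfacet
 facet normal -0.140 0.980 -0.140
  outer loop
   vertex 2.3 4.8 2.2
   vertex 0.6 4.7 3.2
   vertex 2.7 4.9 2.5
  endloop
 endfacet
 facet normal -0.449 0.546 -0.708
  outer loop
   vertex 2.3 4.8 2.2
   vertex 1.6 1.5 0.1
   vertex 0.6 4.7 3.2
  endloop
 endfacet
 facet normal 0.386 0.588 -0.711
  outer loop
   vertex 2.3 4.8 2.2
   vertex 2.7 4.9 2.5
   vertex 3.0 1.8 0.1
  endloop
 endfacet
 facet normal -0.118 0.551 -0.826
  outer loop
   vertex 2.3 4.8 2.2
   vertex 3.0 1.8 0.1
   vertex 1.6 1.5 0.1
  endloop
 endfacet
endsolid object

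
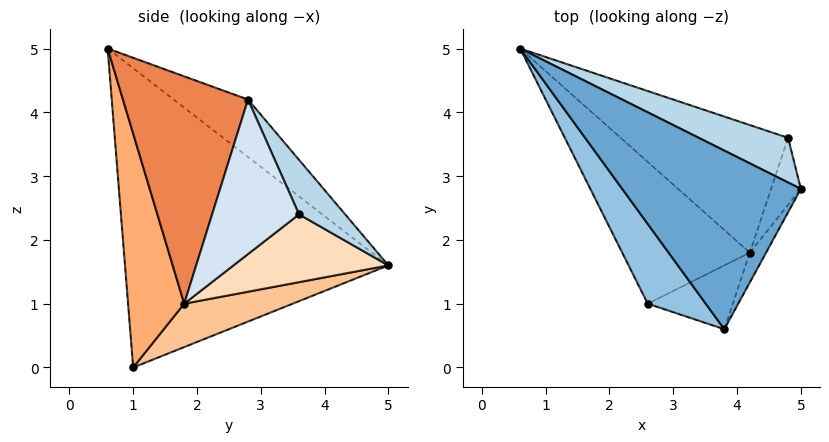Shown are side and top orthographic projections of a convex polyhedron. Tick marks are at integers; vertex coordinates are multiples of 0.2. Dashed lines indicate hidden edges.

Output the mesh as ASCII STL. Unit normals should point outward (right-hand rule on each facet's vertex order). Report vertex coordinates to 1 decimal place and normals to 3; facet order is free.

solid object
 facet normal -0.272 0.457 0.847
  outer loop
   vertex 3.8 0.6 5.0
   vertex 5.0 2.8 4.2
   vertex 0.6 5.0 1.6
  endloop
 endfacet
 facet normal -0.854 -0.493 0.166
  outer loop
   vertex 3.8 0.6 5.0
   vertex 0.6 5.0 1.6
   vertex 2.6 1.0 0.0
  endloop
 endfacet
 facet normal 0.228 0.899 0.374
  outer loop
   vertex 4.8 3.6 2.4
   vertex 0.6 5.0 1.6
   vertex 5.0 2.8 4.2
  endloop
 endfacet
 facet normal 0.966 -0.177 -0.186
  outer loop
   vertex 4.2 1.8 1.0
   vertex 4.8 3.6 2.4
   vertex 5.0 2.8 4.2
  endloop
 endfacet
 facet normal 0.867 -0.495 -0.062
  outer loop
   vertex 4.2 1.8 1.0
   vertex 5.0 2.8 4.2
   vertex 3.8 0.6 5.0
  endloop
 endfacet
 facet normal 0.533 -0.824 -0.194
  outer loop
   vertex 4.2 1.8 1.0
   vertex 3.8 0.6 5.0
   vertex 2.6 1.0 0.0
  endloop
 endfacet
 facet normal 0.283 0.475 -0.833
  outer loop
   vertex 4.2 1.8 1.0
   vertex 2.6 1.0 0.0
   vertex 0.6 5.0 1.6
  endloop
 endfacet
 facet normal 0.322 0.512 -0.796
  outer loop
   vertex 4.2 1.8 1.0
   vertex 0.6 5.0 1.6
   vertex 4.8 3.6 2.4
  endloop
 endfacet
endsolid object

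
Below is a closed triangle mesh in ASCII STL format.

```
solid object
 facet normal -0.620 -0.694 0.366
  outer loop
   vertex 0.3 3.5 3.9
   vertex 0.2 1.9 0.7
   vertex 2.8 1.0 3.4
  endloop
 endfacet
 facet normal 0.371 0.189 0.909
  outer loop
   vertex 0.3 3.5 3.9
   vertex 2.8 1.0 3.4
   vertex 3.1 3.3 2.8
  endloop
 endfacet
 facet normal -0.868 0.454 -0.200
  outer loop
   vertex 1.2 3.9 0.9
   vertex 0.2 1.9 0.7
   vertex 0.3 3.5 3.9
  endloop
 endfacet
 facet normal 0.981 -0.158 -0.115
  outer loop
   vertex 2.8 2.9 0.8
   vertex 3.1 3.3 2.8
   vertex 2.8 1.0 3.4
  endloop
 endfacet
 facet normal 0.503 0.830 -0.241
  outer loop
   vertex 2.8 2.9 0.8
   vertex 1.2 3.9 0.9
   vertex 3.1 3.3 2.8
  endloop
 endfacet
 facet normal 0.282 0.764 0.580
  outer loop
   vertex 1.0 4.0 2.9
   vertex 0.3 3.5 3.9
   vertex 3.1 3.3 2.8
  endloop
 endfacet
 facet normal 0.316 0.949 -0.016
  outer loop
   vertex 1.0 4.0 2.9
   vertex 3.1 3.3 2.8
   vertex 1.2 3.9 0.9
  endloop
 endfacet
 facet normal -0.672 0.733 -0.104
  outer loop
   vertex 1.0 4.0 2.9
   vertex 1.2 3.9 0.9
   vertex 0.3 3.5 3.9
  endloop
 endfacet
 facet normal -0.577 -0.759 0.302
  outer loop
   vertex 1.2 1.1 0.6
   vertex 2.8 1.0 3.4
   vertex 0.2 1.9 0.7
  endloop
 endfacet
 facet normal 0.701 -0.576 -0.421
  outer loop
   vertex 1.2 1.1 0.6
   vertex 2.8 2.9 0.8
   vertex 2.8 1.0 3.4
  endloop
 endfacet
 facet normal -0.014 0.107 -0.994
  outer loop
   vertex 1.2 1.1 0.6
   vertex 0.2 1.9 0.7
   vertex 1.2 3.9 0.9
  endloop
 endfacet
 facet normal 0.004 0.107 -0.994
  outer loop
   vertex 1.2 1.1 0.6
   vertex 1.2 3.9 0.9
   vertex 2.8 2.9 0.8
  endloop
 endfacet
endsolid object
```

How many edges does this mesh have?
18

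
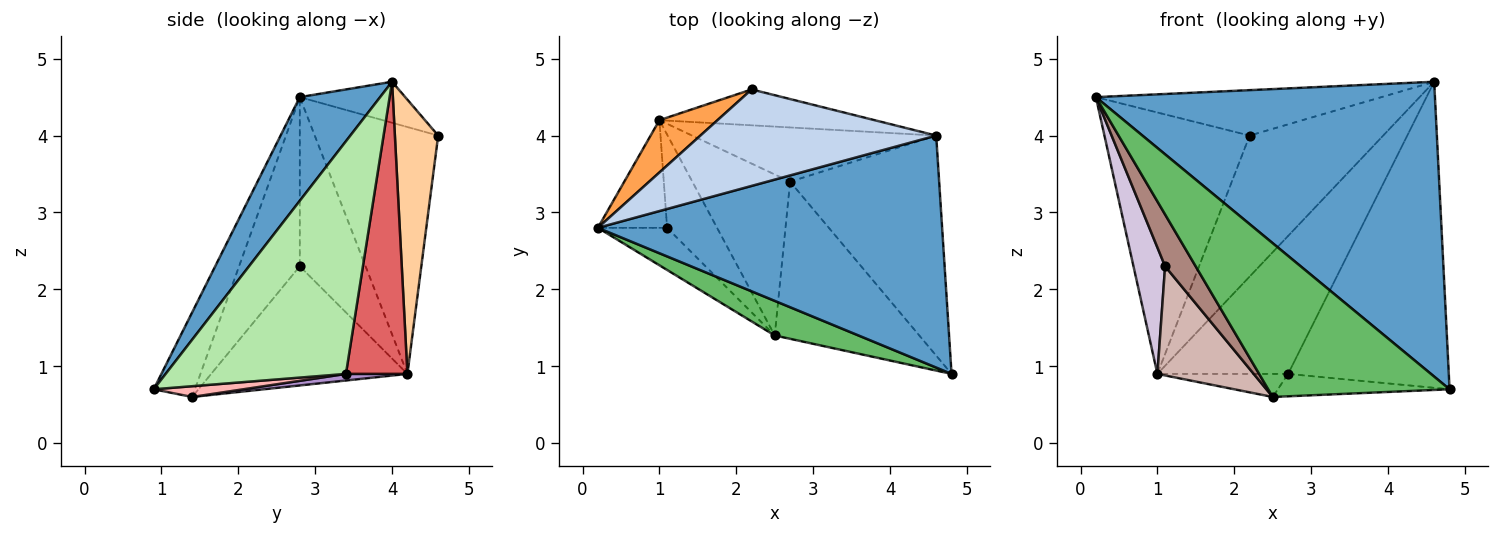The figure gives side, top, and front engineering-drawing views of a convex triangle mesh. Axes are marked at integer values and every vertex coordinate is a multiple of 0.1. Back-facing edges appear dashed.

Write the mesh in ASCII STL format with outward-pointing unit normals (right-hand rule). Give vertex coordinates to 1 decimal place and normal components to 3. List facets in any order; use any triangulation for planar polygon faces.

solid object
 facet normal 0.183 -0.773 0.608
  outer loop
   vertex 4.6 4.0 4.7
   vertex 0.2 2.8 4.5
   vertex 4.8 0.9 0.7
  endloop
 endfacet
 facet normal -0.155 0.421 0.894
  outer loop
   vertex 2.2 4.6 4.0
   vertex 0.2 2.8 4.5
   vertex 4.6 4.0 4.7
  endloop
 endfacet
 facet normal -0.640 0.753 0.151
  outer loop
   vertex 1.0 4.2 0.9
   vertex 0.2 2.8 4.5
   vertex 2.2 4.6 4.0
  endloop
 endfacet
 facet normal 0.300 0.925 -0.235
  outer loop
   vertex 1.0 4.2 0.9
   vertex 2.2 4.6 4.0
   vertex 4.6 4.0 4.7
  endloop
 endfacet
 facet normal -0.216 -0.952 0.214
  outer loop
   vertex 2.5 1.4 0.6
   vertex 4.8 0.9 0.7
   vertex 0.2 2.8 4.5
  endloop
 endfacet
 facet normal 0.673 0.600 -0.431
  outer loop
   vertex 2.7 3.4 0.9
   vertex 4.6 4.0 4.7
   vertex 4.8 0.9 0.7
  endloop
 endfacet
 facet normal 0.401 0.852 -0.335
  outer loop
   vertex 2.7 3.4 0.9
   vertex 1.0 4.2 0.9
   vertex 4.6 4.0 4.7
  endloop
 endfacet
 facet normal 0.074 0.141 -0.987
  outer loop
   vertex 2.7 3.4 0.9
   vertex 4.8 0.9 0.7
   vertex 2.5 1.4 0.6
  endloop
 endfacet
 facet normal 0.067 0.141 -0.988
  outer loop
   vertex 2.7 3.4 0.9
   vertex 2.5 1.4 0.6
   vertex 1.0 4.2 0.9
  endloop
 endfacet
 facet normal -0.846 -0.406 -0.346
  outer loop
   vertex 1.1 2.8 2.3
   vertex 0.2 2.8 4.5
   vertex 1.0 4.2 0.9
  endloop
 endfacet
 facet normal -0.839 -0.422 -0.343
  outer loop
   vertex 1.1 2.8 2.3
   vertex 2.5 1.4 0.6
   vertex 0.2 2.8 4.5
  endloop
 endfacet
 facet normal -0.840 -0.412 -0.352
  outer loop
   vertex 1.1 2.8 2.3
   vertex 1.0 4.2 0.9
   vertex 2.5 1.4 0.6
  endloop
 endfacet
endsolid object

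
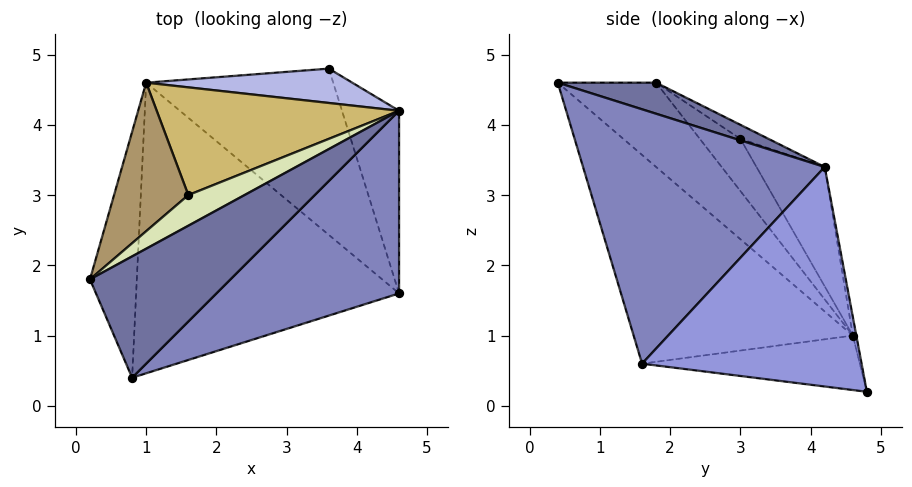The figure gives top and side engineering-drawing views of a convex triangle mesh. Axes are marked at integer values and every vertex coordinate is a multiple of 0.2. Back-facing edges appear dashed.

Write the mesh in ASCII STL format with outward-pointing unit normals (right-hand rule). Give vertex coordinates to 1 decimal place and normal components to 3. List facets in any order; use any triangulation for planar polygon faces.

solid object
 facet normal 0.215 0.092 0.972
  outer loop
   vertex 0.8 0.4 4.6
   vertex 4.6 4.2 3.4
   vertex 0.2 1.8 4.6
  endloop
 endfacet
 facet normal 0.688 -0.532 0.494
  outer loop
   vertex 4.6 1.6 0.6
   vertex 4.6 4.2 3.4
   vertex 0.8 0.4 4.6
  endloop
 endfacet
 facet normal 0.934 0.262 -0.243
  outer loop
   vertex 4.6 1.6 0.6
   vertex 3.6 4.8 0.2
   vertex 4.6 4.2 3.4
  endloop
 endfacet
 facet normal -0.017 0.982 0.189
  outer loop
   vertex 1.0 4.6 1.0
   vertex 4.6 4.2 3.4
   vertex 3.6 4.8 0.2
  endloop
 endfacet
 facet normal -0.819 -0.351 -0.455
  outer loop
   vertex 1.0 4.6 1.0
   vertex 0.8 0.4 4.6
   vertex 0.2 1.8 4.6
  endloop
 endfacet
 facet normal -0.523 -0.540 -0.659
  outer loop
   vertex 1.0 4.6 1.0
   vertex 4.6 1.6 0.6
   vertex 0.8 0.4 4.6
  endloop
 endfacet
 facet normal -0.274 -0.203 -0.940
  outer loop
   vertex 1.0 4.6 1.0
   vertex 3.6 4.8 0.2
   vertex 4.6 1.6 0.6
  endloop
 endfacet
 facet normal -0.178 0.681 0.711
  outer loop
   vertex 1.6 3.0 3.8
   vertex 0.2 1.8 4.6
   vertex 4.6 4.2 3.4
  endloop
 endfacet
 facet normal -0.365 0.772 0.520
  outer loop
   vertex 1.6 3.0 3.8
   vertex 1.0 4.6 1.0
   vertex 0.2 1.8 4.6
  endloop
 endfacet
 facet normal -0.256 0.815 0.520
  outer loop
   vertex 1.6 3.0 3.8
   vertex 4.6 4.2 3.4
   vertex 1.0 4.6 1.0
  endloop
 endfacet
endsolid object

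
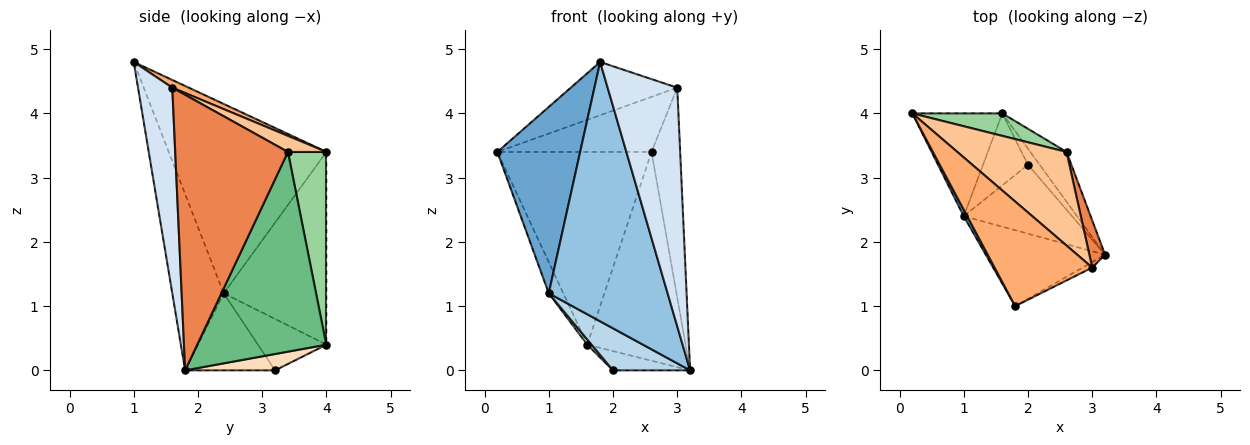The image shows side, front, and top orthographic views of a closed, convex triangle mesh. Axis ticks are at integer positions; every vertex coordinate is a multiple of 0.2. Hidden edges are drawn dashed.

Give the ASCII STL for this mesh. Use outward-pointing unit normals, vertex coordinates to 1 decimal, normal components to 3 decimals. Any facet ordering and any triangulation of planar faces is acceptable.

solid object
 facet normal -0.885 -0.465 0.016
  outer loop
   vertex 1.0 2.4 1.2
   vertex 1.8 1.0 4.8
   vertex 0.2 4.0 3.4
  endloop
 endfacet
 facet normal -0.383 -0.886 -0.260
  outer loop
   vertex 1.0 2.4 1.2
   vertex 3.2 1.8 0.0
   vertex 1.8 1.0 4.8
  endloop
 endfacet
 facet normal -0.519 -0.445 -0.730
  outer loop
   vertex 1.0 2.4 1.2
   vertex 2.0 3.2 0.0
   vertex 3.2 1.8 0.0
  endloop
 endfacet
 facet normal 0.442 -0.897 -0.021
  outer loop
   vertex 3.0 1.6 4.4
   vertex 1.8 1.0 4.8
   vertex 3.2 1.8 0.0
  endloop
 endfacet
 facet normal 0.968 0.246 0.055
  outer loop
   vertex 3.0 1.6 4.4
   vertex 3.2 1.8 0.0
   vertex 2.6 3.4 3.4
  endloop
 endfacet
 facet normal 0.070 0.452 0.889
  outer loop
   vertex 3.0 1.6 4.4
   vertex 0.2 4.0 3.4
   vertex 1.8 1.0 4.8
  endloop
 endfacet
 facet normal 0.126 0.503 0.855
  outer loop
   vertex 3.0 1.6 4.4
   vertex 2.6 3.4 3.4
   vertex 0.2 4.0 3.4
  endloop
 endfacet
 facet normal 0.667 0.572 -0.477
  outer loop
   vertex 1.6 4.0 0.4
   vertex 3.2 1.8 0.0
   vertex 2.0 3.2 0.0
  endloop
 endfacet
 facet normal 0.788 0.599 -0.143
  outer loop
   vertex 1.6 4.0 0.4
   vertex 2.6 3.4 3.4
   vertex 3.2 1.8 0.0
  endloop
 endfacet
 facet normal 0.241 0.964 0.112
  outer loop
   vertex 1.6 4.0 0.4
   vertex 0.2 4.0 3.4
   vertex 2.6 3.4 3.4
  endloop
 endfacet
 facet normal -0.899 0.127 -0.419
  outer loop
   vertex 1.6 4.0 0.4
   vertex 1.0 2.4 1.2
   vertex 0.2 4.0 3.4
  endloop
 endfacet
 facet normal -0.752 -0.047 -0.658
  outer loop
   vertex 1.6 4.0 0.4
   vertex 2.0 3.2 0.0
   vertex 1.0 2.4 1.2
  endloop
 endfacet
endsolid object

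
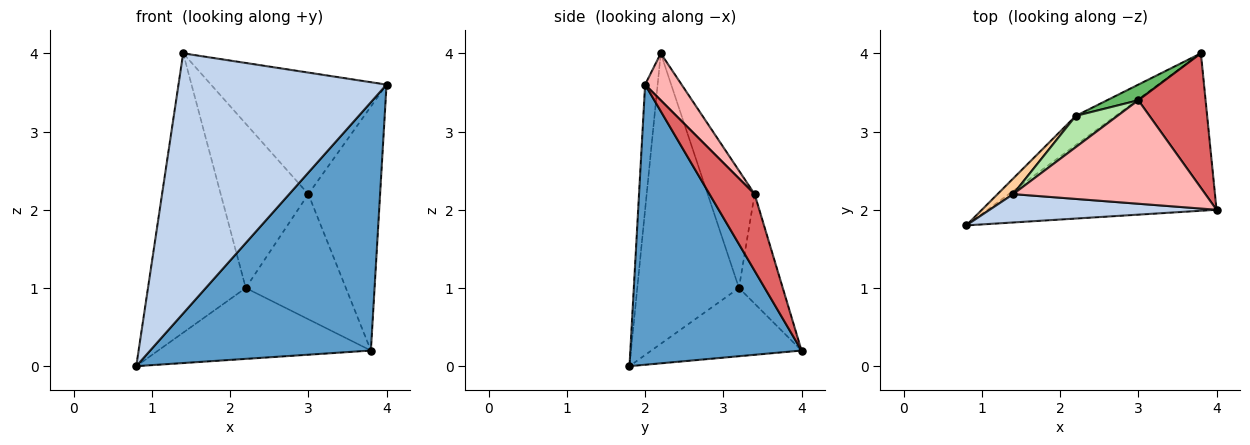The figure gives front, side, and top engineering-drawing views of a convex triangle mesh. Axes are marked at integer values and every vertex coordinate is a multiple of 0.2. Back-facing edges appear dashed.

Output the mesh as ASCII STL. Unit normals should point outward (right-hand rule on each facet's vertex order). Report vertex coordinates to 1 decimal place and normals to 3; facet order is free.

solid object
 facet normal 0.548 -0.707 -0.448
  outer loop
   vertex 3.8 4.0 0.2
   vertex 4.0 2.0 3.6
   vertex 0.8 1.8 0.0
  endloop
 endfacet
 facet normal -0.060 -0.992 0.108
  outer loop
   vertex 1.4 2.2 4.0
   vertex 0.8 1.8 0.0
   vertex 4.0 2.0 3.6
  endloop
 endfacet
 facet normal -0.547 0.774 -0.319
  outer loop
   vertex 2.2 3.2 1.0
   vertex 3.8 4.0 0.2
   vertex 0.8 1.8 0.0
  endloop
 endfacet
 facet normal -0.720 0.693 0.039
  outer loop
   vertex 2.2 3.2 1.0
   vertex 0.8 1.8 0.0
   vertex 1.4 2.2 4.0
  endloop
 endfacet
 facet normal -0.398 0.910 0.114
  outer loop
   vertex 3.0 3.4 2.2
   vertex 3.8 4.0 0.2
   vertex 2.2 3.2 1.0
  endloop
 endfacet
 facet normal -0.466 0.869 0.166
  outer loop
   vertex 3.0 3.4 2.2
   vertex 2.2 3.2 1.0
   vertex 1.4 2.2 4.0
  endloop
 endfacet
 facet normal 0.482 0.767 0.423
  outer loop
   vertex 3.0 3.4 2.2
   vertex 4.0 2.0 3.6
   vertex 3.8 4.0 0.2
  endloop
 endfacet
 facet normal 0.156 0.752 0.640
  outer loop
   vertex 3.0 3.4 2.2
   vertex 1.4 2.2 4.0
   vertex 4.0 2.0 3.6
  endloop
 endfacet
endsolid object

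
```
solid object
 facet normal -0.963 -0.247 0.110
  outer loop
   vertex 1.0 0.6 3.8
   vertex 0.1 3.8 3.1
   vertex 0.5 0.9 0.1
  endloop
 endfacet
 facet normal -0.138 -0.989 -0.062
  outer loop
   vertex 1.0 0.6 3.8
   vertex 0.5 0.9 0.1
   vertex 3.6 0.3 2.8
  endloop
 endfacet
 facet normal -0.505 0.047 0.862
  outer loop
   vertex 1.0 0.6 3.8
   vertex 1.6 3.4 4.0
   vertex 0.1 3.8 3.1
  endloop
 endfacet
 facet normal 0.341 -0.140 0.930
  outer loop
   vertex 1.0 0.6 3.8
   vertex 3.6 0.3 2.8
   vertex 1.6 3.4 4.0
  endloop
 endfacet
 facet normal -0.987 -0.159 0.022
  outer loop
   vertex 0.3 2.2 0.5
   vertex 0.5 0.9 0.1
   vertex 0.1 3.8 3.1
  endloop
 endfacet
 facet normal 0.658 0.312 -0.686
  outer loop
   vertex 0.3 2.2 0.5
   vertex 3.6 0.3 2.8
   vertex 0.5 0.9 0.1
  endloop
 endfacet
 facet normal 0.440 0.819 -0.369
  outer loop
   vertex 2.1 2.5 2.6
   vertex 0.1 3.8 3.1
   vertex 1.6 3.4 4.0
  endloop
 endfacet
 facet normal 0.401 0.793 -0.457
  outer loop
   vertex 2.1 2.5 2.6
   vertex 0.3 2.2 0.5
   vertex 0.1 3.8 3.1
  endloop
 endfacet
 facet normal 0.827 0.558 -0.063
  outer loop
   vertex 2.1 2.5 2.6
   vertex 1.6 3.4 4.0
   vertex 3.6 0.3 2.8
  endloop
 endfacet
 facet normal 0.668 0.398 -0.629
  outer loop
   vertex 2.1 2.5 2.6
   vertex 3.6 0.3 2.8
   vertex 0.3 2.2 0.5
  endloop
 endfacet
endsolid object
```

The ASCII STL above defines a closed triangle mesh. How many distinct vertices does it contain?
7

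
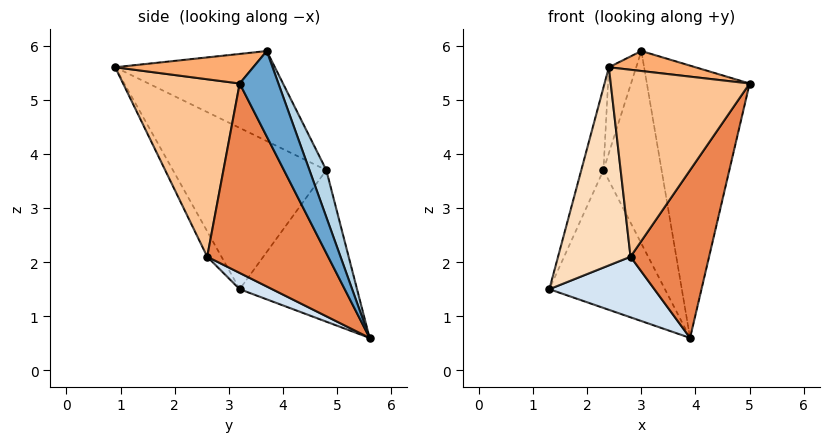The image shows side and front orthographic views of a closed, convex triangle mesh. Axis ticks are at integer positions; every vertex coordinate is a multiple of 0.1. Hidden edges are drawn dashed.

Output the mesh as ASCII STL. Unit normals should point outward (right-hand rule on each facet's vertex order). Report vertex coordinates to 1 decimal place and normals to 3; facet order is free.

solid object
 facet normal 0.328 0.870 0.368
  outer loop
   vertex 3.0 3.7 5.9
   vertex 5.0 3.2 5.3
   vertex 3.9 5.6 0.6
  endloop
 endfacet
 facet normal -0.700 0.690 -0.183
  outer loop
   vertex 2.3 4.8 3.7
   vertex 3.9 5.6 0.6
   vertex 1.3 3.2 1.5
  endloop
 endfacet
 facet normal 0.259 0.894 0.365
  outer loop
   vertex 2.3 4.8 3.7
   vertex 3.0 3.7 5.9
   vertex 3.9 5.6 0.6
  endloop
 endfacet
 facet normal 0.150 -0.486 -0.861
  outer loop
   vertex 2.8 2.6 2.1
   vertex 1.3 3.2 1.5
   vertex 3.9 5.6 0.6
  endloop
 endfacet
 facet normal 0.758 -0.492 -0.429
  outer loop
   vertex 2.8 2.6 2.1
   vertex 3.9 5.6 0.6
   vertex 5.0 3.2 5.3
  endloop
 endfacet
 facet normal 0.248 -0.156 0.956
  outer loop
   vertex 2.4 0.9 5.6
   vertex 5.0 3.2 5.3
   vertex 3.0 3.7 5.9
  endloop
 endfacet
 facet normal 0.616 -0.734 -0.286
  outer loop
   vertex 2.4 0.9 5.6
   vertex 2.8 2.6 2.1
   vertex 5.0 3.2 5.3
  endloop
 endfacet
 facet normal -0.173 -0.878 -0.446
  outer loop
   vertex 2.4 0.9 5.6
   vertex 1.3 3.2 1.5
   vertex 2.8 2.6 2.1
  endloop
 endfacet
 facet normal -0.935 0.135 0.327
  outer loop
   vertex 2.4 0.9 5.6
   vertex 2.3 4.8 3.7
   vertex 1.3 3.2 1.5
  endloop
 endfacet
 facet normal -0.916 0.157 0.370
  outer loop
   vertex 2.4 0.9 5.6
   vertex 3.0 3.7 5.9
   vertex 2.3 4.8 3.7
  endloop
 endfacet
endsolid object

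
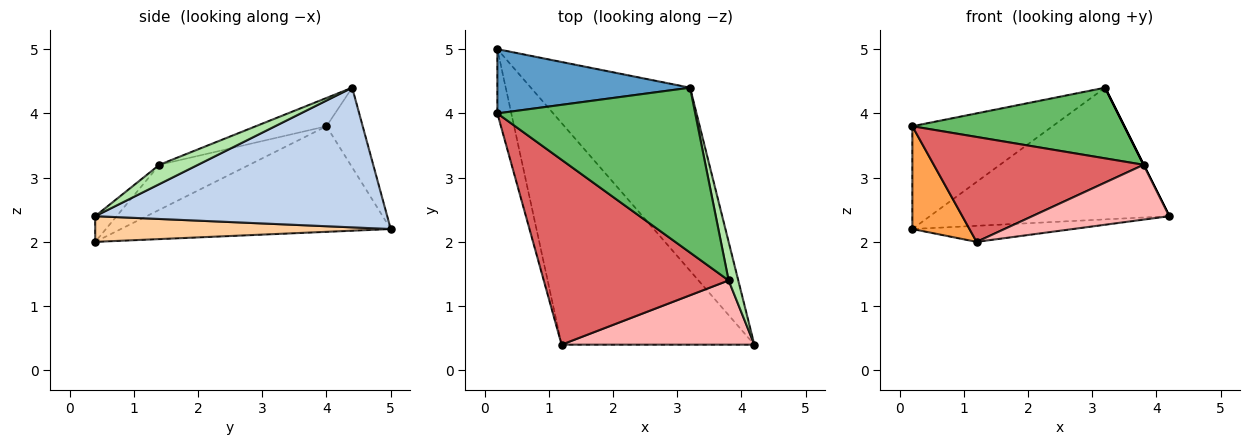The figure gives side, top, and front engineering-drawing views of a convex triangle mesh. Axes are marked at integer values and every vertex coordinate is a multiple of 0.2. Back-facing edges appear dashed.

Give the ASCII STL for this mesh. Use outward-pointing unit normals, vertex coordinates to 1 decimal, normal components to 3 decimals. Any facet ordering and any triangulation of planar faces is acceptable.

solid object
 facet normal -0.214 0.828 0.518
  outer loop
   vertex 0.2 5.0 2.2
   vertex 0.2 4.0 3.8
   vertex 3.2 4.4 4.4
  endloop
 endfacet
 facet normal 0.580 0.476 -0.661
  outer loop
   vertex 0.2 5.0 2.2
   vertex 3.2 4.4 4.4
   vertex 4.2 0.4 2.4
  endloop
 endfacet
 facet normal -0.970 -0.205 -0.128
  outer loop
   vertex 1.2 0.4 2.0
   vertex 0.2 4.0 3.8
   vertex 0.2 5.0 2.2
  endloop
 endfacet
 facet normal 0.132 0.072 -0.989
  outer loop
   vertex 1.2 0.4 2.0
   vertex 0.2 5.0 2.2
   vertex 4.2 0.4 2.4
  endloop
 endfacet
 facet normal -0.130 -0.391 0.911
  outer loop
   vertex 3.8 1.4 3.2
   vertex 3.2 4.4 4.4
   vertex 0.2 4.0 3.8
  endloop
 endfacet
 facet normal 0.894 0.000 0.447
  outer loop
   vertex 3.8 1.4 3.2
   vertex 4.2 0.4 2.4
   vertex 3.2 4.4 4.4
  endloop
 endfacet
 facet normal -0.207 -0.483 0.851
  outer loop
   vertex 3.8 1.4 3.2
   vertex 0.2 4.0 3.8
   vertex 1.2 0.4 2.0
  endloop
 endfacet
 facet normal -0.101 -0.646 0.757
  outer loop
   vertex 3.8 1.4 3.2
   vertex 1.2 0.4 2.0
   vertex 4.2 0.4 2.4
  endloop
 endfacet
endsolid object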